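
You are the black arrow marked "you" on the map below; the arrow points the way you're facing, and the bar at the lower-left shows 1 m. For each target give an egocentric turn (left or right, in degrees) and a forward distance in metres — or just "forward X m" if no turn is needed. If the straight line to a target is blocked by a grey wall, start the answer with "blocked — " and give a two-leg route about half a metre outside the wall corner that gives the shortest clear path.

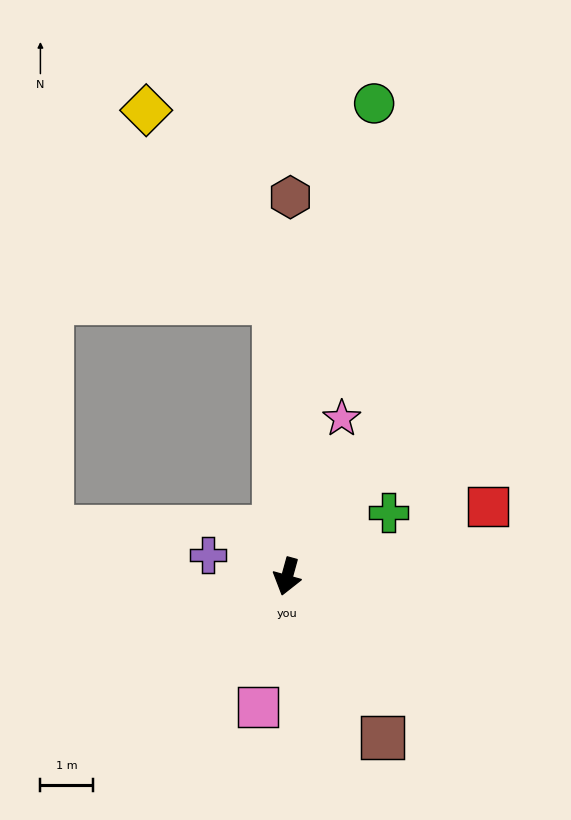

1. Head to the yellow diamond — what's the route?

blocked — turn right 162°, forward 5.2 m, then turn left 31°, forward 4.4 m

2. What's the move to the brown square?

turn left 46°, forward 3.6 m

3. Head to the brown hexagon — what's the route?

turn right 165°, forward 7.2 m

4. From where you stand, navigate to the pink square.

turn left 3°, forward 2.5 m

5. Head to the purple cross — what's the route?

turn right 90°, forward 1.6 m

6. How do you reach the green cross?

turn left 138°, forward 2.3 m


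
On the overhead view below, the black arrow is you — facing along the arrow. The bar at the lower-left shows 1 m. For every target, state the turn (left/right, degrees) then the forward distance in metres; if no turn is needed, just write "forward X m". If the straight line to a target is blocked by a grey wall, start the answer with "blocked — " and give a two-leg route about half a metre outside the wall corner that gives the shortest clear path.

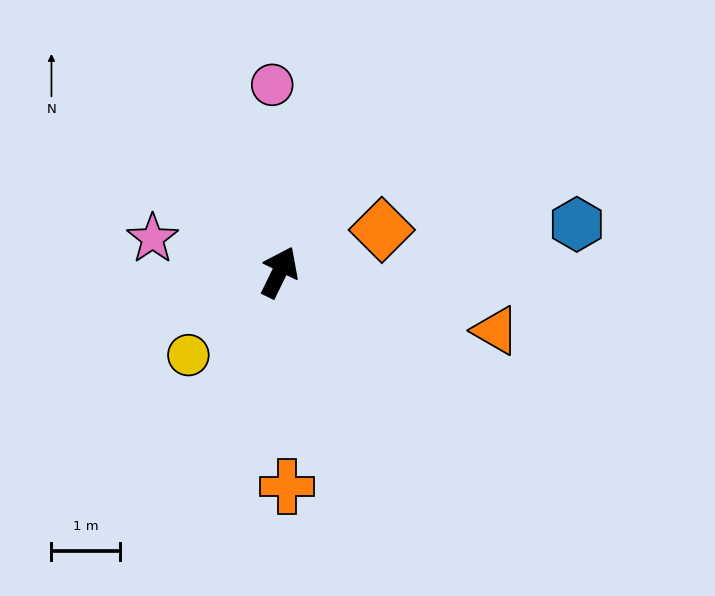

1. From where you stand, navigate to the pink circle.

turn left 28°, forward 2.7 m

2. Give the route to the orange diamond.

turn right 42°, forward 1.6 m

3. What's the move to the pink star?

turn left 101°, forward 1.9 m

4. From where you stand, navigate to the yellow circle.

turn left 158°, forward 1.8 m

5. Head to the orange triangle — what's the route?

turn right 79°, forward 3.3 m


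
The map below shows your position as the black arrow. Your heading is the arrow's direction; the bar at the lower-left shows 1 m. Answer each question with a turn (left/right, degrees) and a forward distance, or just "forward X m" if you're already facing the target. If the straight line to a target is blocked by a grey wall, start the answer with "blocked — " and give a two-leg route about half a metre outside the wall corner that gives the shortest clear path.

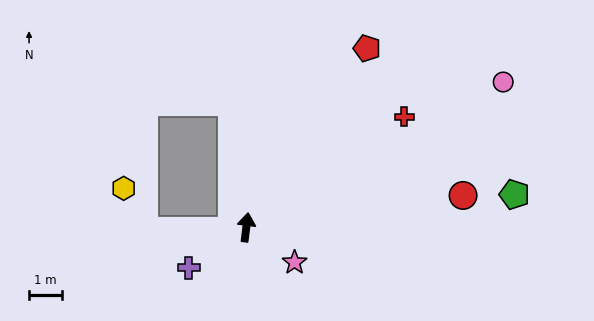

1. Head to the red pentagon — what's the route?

turn right 27°, forward 6.5 m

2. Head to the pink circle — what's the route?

turn right 53°, forward 9.0 m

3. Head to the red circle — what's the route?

turn right 74°, forward 6.6 m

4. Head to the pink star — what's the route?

turn right 119°, forward 1.8 m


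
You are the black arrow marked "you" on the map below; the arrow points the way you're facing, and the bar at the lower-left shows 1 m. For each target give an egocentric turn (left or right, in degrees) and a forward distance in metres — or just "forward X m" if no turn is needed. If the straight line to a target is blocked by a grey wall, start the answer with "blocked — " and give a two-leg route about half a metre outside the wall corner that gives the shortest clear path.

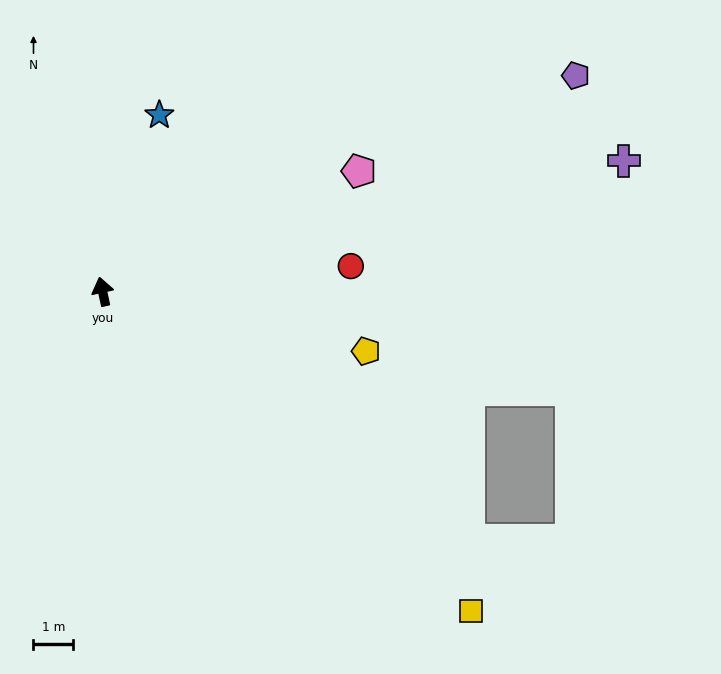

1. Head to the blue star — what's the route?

turn right 30°, forward 4.7 m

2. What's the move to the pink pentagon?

turn right 77°, forward 7.1 m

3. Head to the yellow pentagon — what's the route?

turn right 115°, forward 6.8 m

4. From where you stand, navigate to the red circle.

turn right 97°, forward 6.3 m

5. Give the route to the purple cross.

turn right 88°, forward 13.6 m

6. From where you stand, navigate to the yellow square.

turn right 143°, forward 12.3 m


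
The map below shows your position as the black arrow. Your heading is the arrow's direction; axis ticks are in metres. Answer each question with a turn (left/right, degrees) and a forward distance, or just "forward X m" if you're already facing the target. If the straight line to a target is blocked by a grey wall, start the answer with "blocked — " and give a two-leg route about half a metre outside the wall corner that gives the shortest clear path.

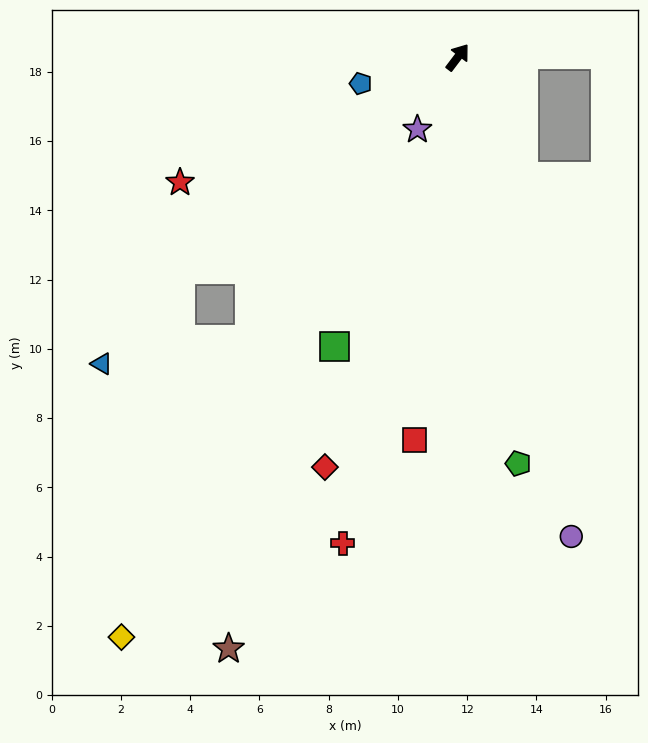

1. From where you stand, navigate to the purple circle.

turn right 130°, forward 14.2 m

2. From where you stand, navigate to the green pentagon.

turn right 134°, forward 11.9 m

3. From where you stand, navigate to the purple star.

turn right 172°, forward 2.4 m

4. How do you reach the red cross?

turn right 156°, forward 14.4 m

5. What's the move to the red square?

turn right 149°, forward 11.1 m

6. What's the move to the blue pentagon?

turn left 142°, forward 2.9 m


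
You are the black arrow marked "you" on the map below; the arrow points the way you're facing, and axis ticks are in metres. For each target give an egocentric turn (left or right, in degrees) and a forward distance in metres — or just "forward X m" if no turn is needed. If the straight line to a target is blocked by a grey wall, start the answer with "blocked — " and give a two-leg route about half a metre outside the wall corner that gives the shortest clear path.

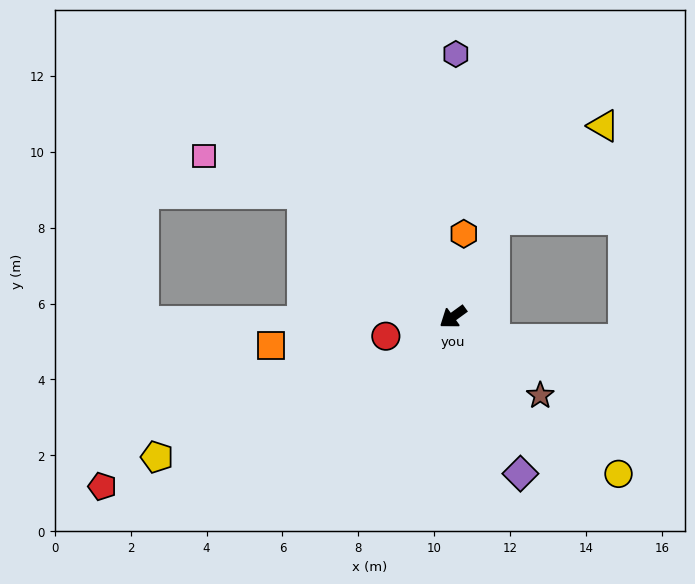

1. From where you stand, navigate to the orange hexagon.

turn right 133°, forward 2.2 m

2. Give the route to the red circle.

turn right 20°, forward 1.8 m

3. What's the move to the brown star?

turn left 102°, forward 3.1 m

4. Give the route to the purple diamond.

turn left 77°, forward 4.5 m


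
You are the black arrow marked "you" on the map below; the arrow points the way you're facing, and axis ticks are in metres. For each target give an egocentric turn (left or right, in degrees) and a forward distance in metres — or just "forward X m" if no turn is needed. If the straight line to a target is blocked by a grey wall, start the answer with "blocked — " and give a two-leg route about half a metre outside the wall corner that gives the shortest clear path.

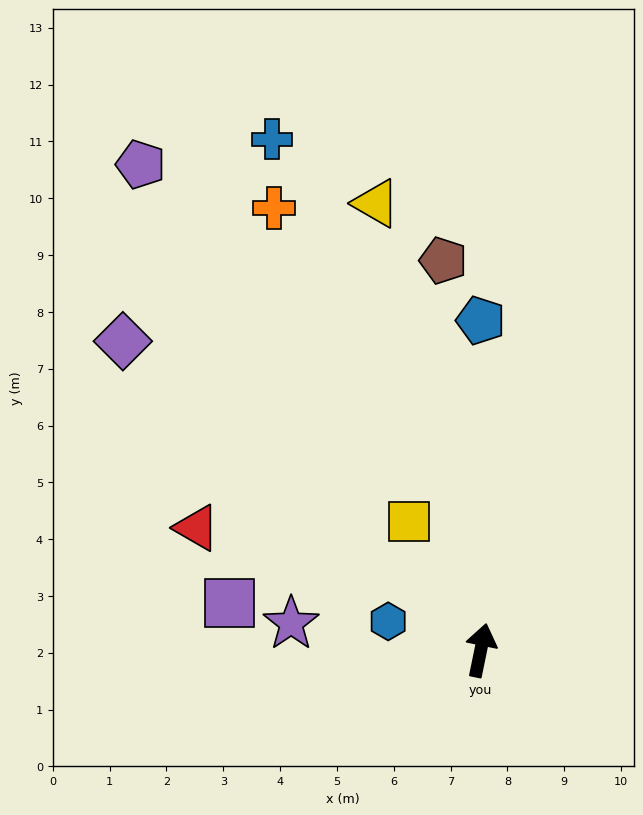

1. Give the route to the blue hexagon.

turn left 84°, forward 1.7 m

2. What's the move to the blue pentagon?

turn left 12°, forward 5.8 m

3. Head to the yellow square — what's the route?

turn left 41°, forward 2.6 m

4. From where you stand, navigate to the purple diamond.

turn left 61°, forward 8.3 m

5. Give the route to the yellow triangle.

turn left 25°, forward 8.1 m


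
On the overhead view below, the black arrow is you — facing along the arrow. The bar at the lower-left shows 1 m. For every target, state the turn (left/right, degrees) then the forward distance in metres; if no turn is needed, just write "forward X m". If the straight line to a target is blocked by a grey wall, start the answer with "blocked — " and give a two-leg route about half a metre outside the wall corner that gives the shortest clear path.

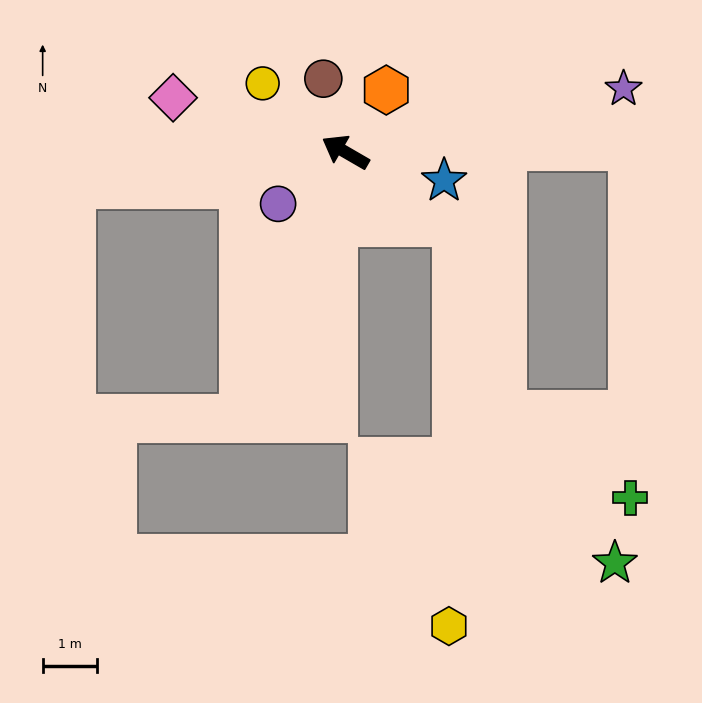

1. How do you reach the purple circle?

turn left 68°, forward 1.6 m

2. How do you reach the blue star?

turn right 166°, forward 1.9 m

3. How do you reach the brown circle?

turn right 43°, forward 1.4 m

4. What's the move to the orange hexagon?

turn right 93°, forward 1.4 m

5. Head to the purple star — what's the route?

turn right 137°, forward 5.2 m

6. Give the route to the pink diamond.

turn left 13°, forward 3.3 m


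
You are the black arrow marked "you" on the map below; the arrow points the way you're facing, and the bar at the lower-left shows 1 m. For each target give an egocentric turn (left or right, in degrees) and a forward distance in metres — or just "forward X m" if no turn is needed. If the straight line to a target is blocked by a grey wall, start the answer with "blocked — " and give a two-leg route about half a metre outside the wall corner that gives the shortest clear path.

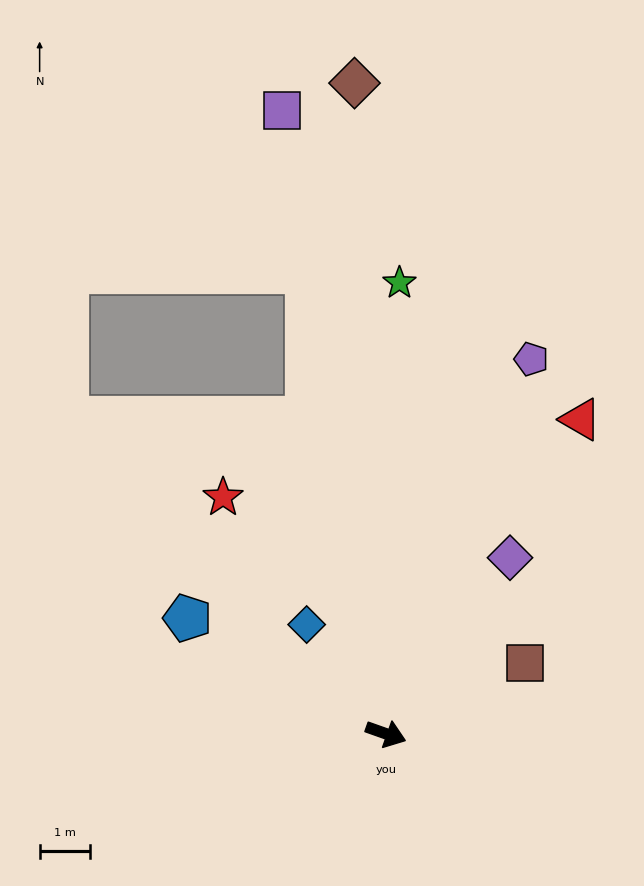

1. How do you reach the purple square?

turn left 119°, forward 12.4 m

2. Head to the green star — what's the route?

turn left 108°, forward 8.9 m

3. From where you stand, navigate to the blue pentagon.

turn left 169°, forward 4.5 m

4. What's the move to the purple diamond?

turn left 74°, forward 4.2 m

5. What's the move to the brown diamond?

turn left 112°, forward 12.8 m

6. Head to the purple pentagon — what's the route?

turn left 88°, forward 7.9 m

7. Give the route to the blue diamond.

turn left 146°, forward 2.7 m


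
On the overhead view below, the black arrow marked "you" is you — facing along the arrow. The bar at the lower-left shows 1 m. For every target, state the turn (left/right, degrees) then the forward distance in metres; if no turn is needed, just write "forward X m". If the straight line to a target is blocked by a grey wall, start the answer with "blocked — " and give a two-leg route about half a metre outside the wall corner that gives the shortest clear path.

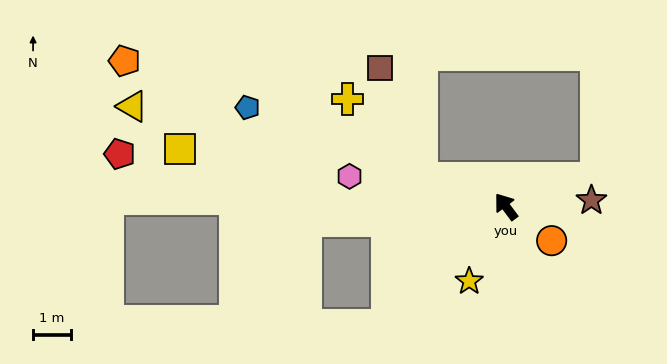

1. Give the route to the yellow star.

turn left 117°, forward 2.2 m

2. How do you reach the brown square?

blocked — turn left 34°, forward 2.4 m, then turn right 50°, forward 3.1 m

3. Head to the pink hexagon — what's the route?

turn left 42°, forward 4.2 m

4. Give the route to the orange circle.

turn right 164°, forward 1.5 m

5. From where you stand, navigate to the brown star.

turn right 123°, forward 2.3 m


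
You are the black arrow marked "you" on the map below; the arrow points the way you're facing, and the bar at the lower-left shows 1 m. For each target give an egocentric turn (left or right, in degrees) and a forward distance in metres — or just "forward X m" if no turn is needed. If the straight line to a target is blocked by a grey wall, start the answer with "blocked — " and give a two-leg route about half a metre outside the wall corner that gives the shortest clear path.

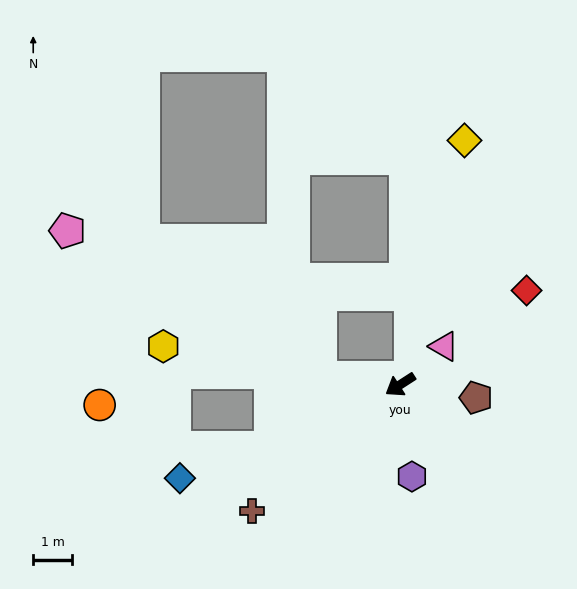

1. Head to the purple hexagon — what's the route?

turn left 64°, forward 2.4 m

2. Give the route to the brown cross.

turn left 8°, forward 5.0 m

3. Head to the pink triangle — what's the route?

turn right 172°, forward 1.5 m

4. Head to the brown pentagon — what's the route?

turn left 137°, forward 2.0 m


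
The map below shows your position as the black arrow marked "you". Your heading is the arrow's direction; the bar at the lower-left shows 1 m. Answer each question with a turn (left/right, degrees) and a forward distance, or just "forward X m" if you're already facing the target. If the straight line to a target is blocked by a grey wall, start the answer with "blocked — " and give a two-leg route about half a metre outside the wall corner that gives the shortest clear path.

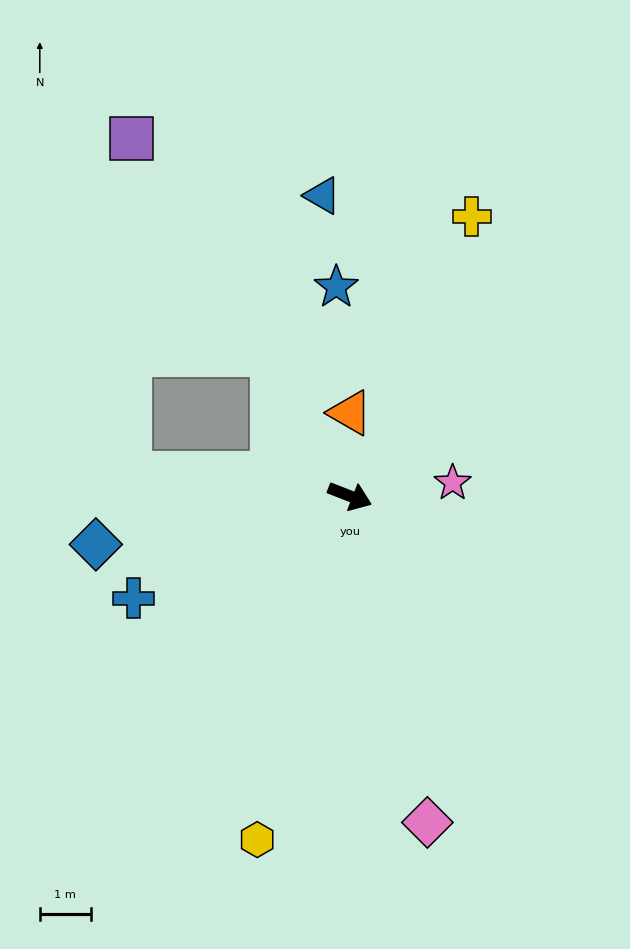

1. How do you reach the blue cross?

turn right 133°, forward 4.7 m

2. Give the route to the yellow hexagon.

turn right 84°, forward 6.9 m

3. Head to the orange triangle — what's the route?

turn left 111°, forward 1.6 m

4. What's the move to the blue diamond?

turn right 148°, forward 5.0 m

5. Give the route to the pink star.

turn left 29°, forward 2.0 m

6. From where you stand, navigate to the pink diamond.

turn right 55°, forward 6.5 m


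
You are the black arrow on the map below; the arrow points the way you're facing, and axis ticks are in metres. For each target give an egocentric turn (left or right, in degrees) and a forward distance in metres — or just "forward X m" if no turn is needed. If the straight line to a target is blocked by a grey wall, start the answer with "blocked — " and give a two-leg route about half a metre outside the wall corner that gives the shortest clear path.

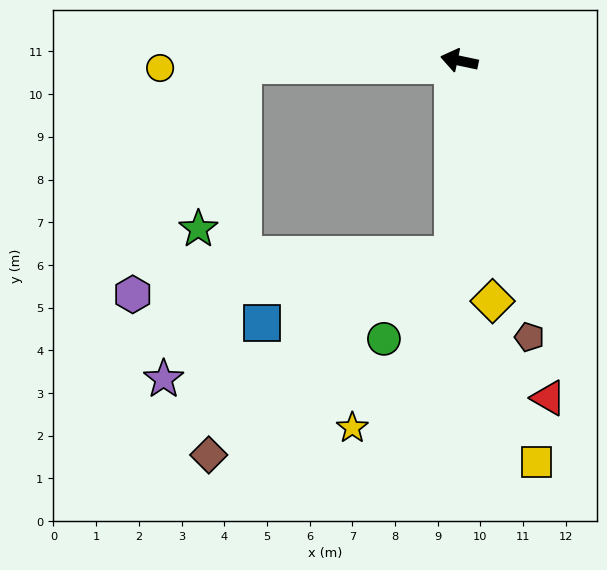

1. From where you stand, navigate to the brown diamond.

blocked — turn left 13°, forward 5.0 m, then turn left 84°, forward 9.2 m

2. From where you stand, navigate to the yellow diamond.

turn left 110°, forward 5.7 m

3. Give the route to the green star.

blocked — turn left 13°, forward 5.0 m, then turn left 73°, forward 4.0 m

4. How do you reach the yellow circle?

turn left 13°, forward 7.0 m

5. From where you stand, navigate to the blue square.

blocked — turn left 100°, forward 4.5 m, then turn right 68°, forward 4.8 m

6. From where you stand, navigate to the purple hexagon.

blocked — turn left 13°, forward 5.0 m, then turn left 63°, forward 6.0 m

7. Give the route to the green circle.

blocked — turn left 100°, forward 4.5 m, then turn right 37°, forward 2.6 m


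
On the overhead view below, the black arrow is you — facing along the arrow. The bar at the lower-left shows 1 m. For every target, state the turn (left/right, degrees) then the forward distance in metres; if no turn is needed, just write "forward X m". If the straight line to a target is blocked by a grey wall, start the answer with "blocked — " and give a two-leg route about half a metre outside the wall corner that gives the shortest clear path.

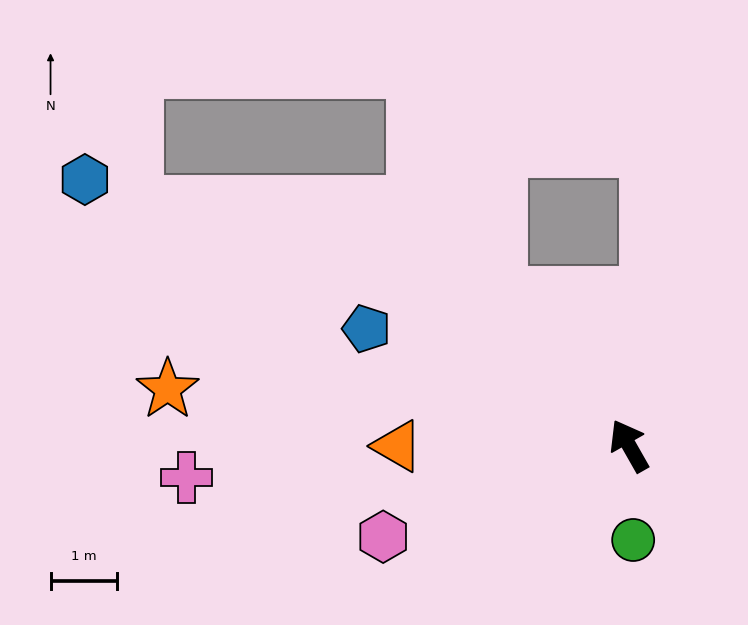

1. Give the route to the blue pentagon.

turn left 36°, forward 4.3 m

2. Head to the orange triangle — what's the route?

turn left 60°, forward 3.5 m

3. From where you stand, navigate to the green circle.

turn left 153°, forward 1.4 m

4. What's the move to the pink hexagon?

turn left 81°, forward 3.9 m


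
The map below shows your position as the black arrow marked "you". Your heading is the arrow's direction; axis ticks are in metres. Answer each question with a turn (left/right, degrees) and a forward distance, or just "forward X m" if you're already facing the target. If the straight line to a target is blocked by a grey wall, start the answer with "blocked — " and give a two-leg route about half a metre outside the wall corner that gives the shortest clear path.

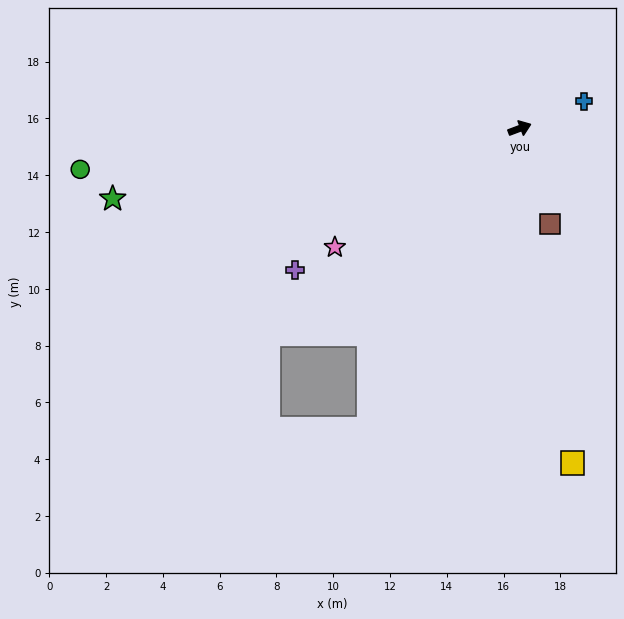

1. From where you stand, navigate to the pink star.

turn right 168°, forward 7.7 m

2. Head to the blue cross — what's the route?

turn left 2°, forward 2.5 m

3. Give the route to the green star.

turn left 169°, forward 14.5 m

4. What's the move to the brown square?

turn right 93°, forward 3.5 m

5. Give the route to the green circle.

turn left 165°, forward 15.5 m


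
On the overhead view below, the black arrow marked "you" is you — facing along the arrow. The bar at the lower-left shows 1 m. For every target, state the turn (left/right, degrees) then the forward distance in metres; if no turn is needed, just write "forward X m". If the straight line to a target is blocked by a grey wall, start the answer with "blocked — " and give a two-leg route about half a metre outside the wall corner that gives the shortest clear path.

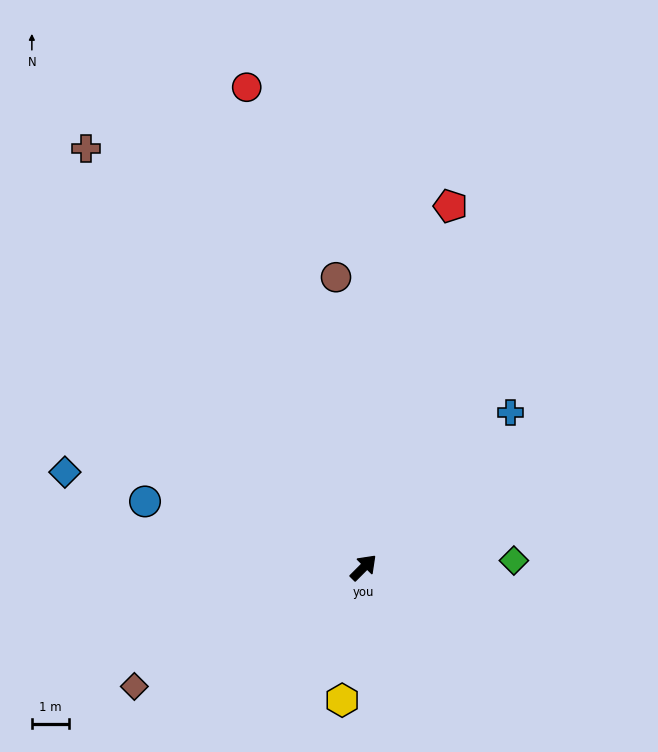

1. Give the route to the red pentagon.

turn left 31°, forward 9.9 m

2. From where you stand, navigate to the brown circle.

turn left 50°, forward 7.8 m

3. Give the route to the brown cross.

turn left 78°, forward 13.4 m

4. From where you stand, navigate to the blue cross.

forward 5.7 m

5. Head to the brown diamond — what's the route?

turn left 162°, forward 6.9 m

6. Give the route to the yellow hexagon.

turn right 144°, forward 3.6 m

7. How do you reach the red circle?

turn left 59°, forward 13.1 m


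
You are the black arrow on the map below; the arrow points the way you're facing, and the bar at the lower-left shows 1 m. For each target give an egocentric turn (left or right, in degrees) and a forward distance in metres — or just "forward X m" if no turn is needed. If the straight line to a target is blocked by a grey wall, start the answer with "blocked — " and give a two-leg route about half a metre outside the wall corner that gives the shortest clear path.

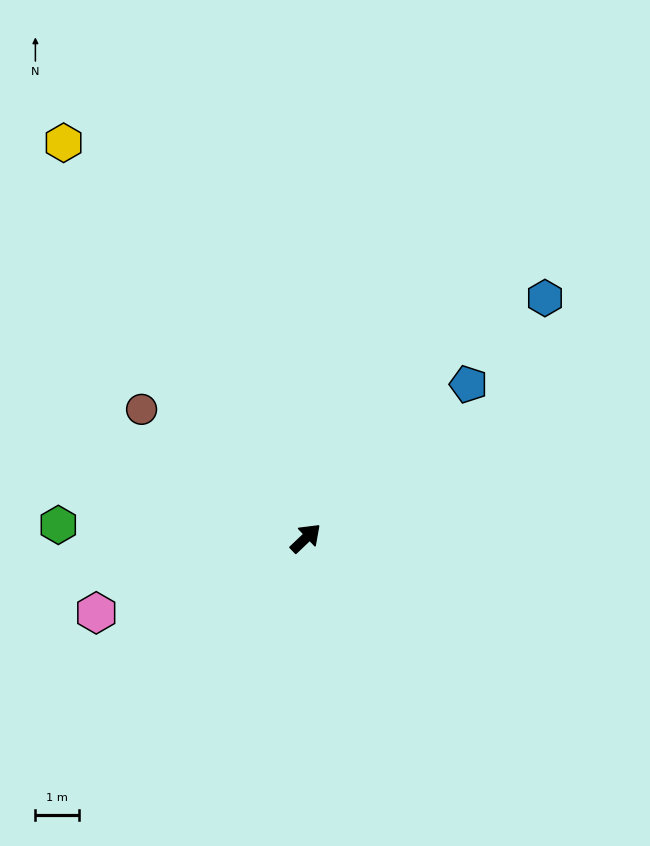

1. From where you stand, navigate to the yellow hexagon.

turn left 78°, forward 10.6 m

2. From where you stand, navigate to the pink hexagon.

turn left 156°, forward 5.1 m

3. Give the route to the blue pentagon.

forward 5.1 m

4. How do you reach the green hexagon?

turn left 133°, forward 5.7 m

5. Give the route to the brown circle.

turn left 98°, forward 4.8 m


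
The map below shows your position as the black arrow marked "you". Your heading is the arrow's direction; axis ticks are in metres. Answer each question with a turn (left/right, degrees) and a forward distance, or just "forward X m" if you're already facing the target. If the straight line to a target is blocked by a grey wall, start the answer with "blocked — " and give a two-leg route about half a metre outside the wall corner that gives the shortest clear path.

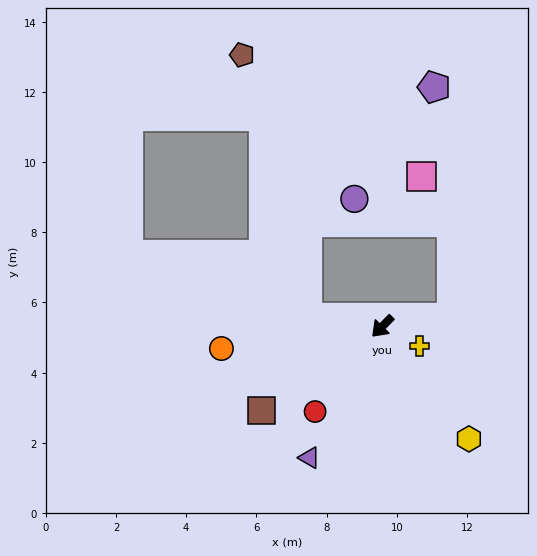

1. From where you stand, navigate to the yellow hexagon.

turn left 82°, forward 4.0 m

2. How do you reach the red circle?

turn left 6°, forward 3.1 m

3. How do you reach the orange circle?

turn right 38°, forward 4.6 m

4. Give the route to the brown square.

turn right 10°, forward 4.2 m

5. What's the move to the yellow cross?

turn left 107°, forward 1.2 m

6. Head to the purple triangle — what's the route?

turn left 16°, forward 4.3 m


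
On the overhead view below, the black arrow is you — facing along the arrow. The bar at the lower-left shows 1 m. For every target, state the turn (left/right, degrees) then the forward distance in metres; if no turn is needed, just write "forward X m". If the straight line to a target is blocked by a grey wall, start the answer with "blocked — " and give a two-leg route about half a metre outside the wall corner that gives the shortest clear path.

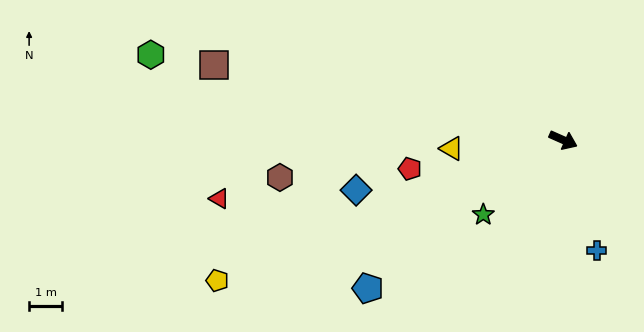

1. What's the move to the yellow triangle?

turn right 152°, forward 3.4 m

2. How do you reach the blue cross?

turn right 49°, forward 3.5 m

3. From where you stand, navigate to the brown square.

turn right 168°, forward 10.7 m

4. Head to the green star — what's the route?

turn right 113°, forward 3.3 m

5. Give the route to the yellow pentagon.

turn right 134°, forward 11.2 m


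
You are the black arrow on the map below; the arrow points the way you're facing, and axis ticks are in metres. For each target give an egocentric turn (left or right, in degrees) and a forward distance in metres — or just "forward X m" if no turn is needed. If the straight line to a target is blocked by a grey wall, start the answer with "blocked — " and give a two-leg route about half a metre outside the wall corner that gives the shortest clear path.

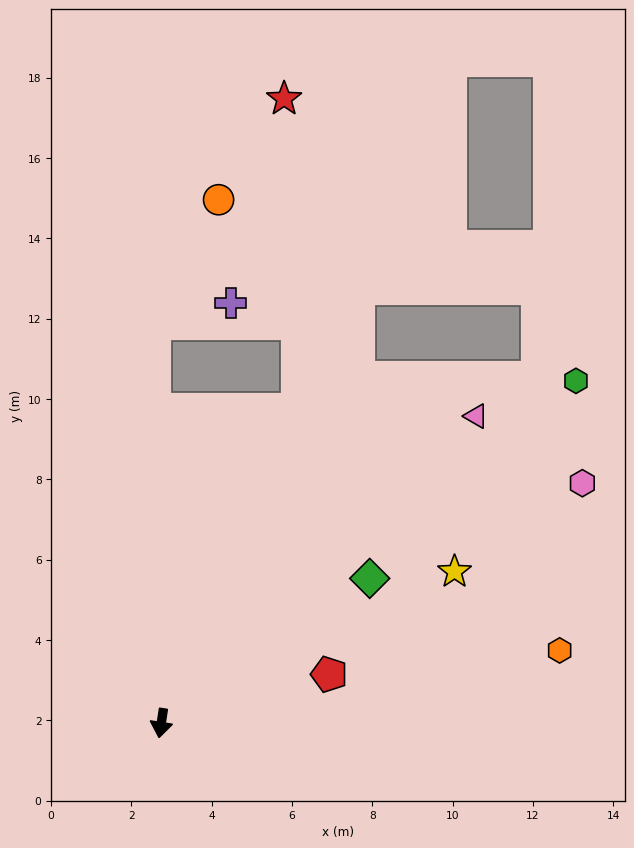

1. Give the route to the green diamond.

turn left 134°, forward 6.3 m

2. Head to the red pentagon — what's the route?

turn left 115°, forward 4.4 m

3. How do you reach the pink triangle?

turn left 143°, forward 10.9 m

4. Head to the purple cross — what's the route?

blocked — turn right 170°, forward 10.0 m, then turn right 77°, forward 2.0 m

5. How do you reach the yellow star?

turn left 126°, forward 8.2 m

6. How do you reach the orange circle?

blocked — turn right 170°, forward 10.0 m, then turn right 29°, forward 3.5 m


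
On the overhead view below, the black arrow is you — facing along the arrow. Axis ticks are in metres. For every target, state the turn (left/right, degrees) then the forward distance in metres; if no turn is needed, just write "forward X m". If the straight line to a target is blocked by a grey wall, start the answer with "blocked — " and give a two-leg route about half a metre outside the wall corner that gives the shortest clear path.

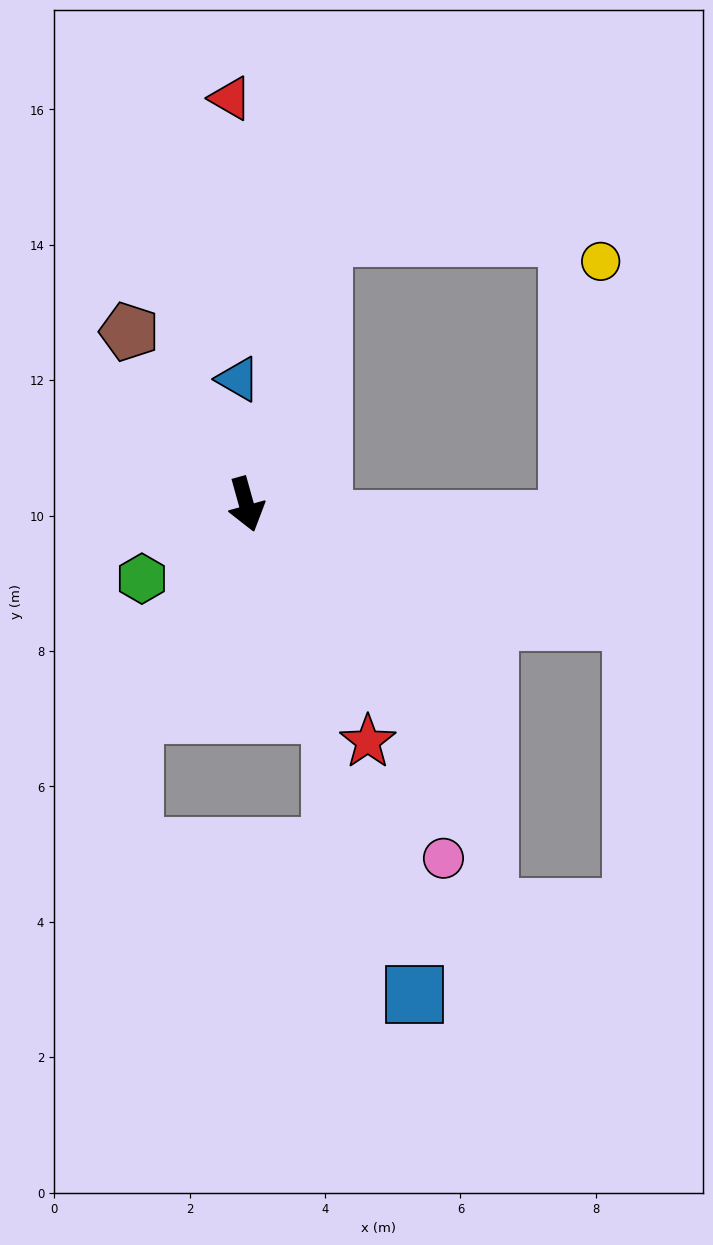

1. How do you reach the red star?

turn left 12°, forward 3.9 m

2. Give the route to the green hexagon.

turn right 70°, forward 1.9 m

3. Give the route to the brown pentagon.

turn right 161°, forward 3.1 m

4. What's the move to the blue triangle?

turn left 168°, forward 1.9 m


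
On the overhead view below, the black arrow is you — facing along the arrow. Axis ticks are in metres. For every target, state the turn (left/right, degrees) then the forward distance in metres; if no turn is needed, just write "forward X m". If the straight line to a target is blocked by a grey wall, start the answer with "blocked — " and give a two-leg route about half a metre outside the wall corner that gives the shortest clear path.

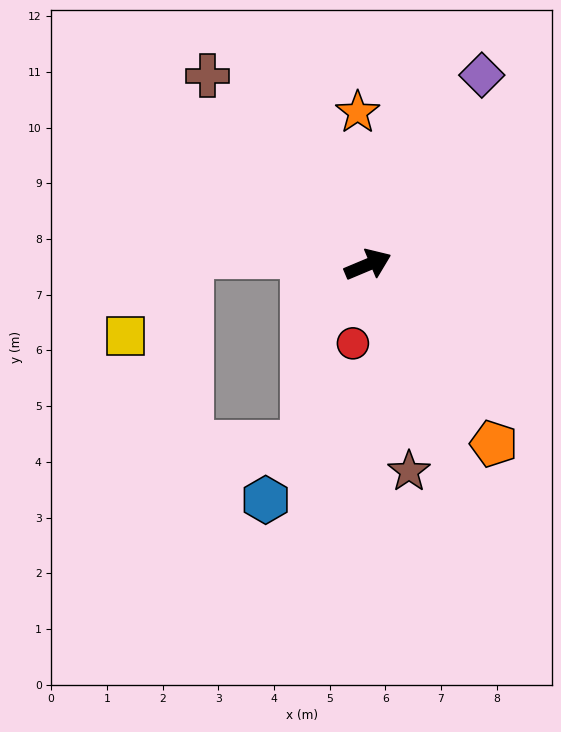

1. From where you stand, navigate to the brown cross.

turn left 108°, forward 4.4 m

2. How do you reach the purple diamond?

turn left 36°, forward 4.0 m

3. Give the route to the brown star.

turn right 102°, forward 3.8 m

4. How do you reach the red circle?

turn right 124°, forward 1.4 m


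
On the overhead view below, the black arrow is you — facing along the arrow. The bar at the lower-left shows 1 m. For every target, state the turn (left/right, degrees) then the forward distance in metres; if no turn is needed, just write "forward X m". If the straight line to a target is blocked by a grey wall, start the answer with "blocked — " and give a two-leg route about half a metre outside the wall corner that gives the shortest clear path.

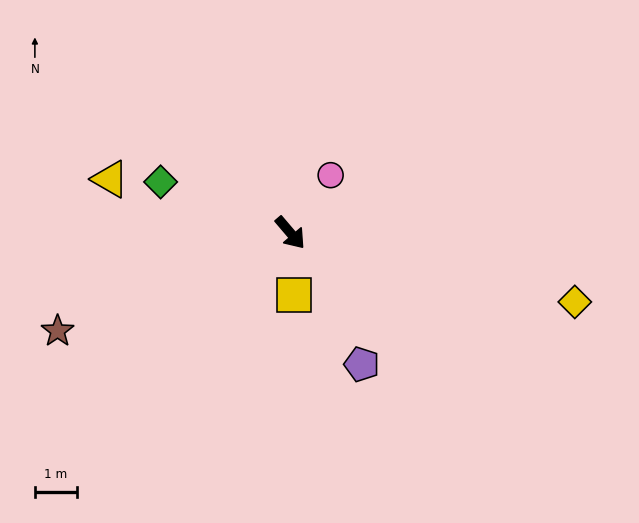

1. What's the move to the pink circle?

turn left 105°, forward 1.7 m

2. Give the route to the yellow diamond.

turn left 36°, forward 6.9 m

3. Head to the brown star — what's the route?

turn right 108°, forward 6.0 m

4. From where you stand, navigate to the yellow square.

turn right 37°, forward 1.5 m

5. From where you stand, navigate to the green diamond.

turn right 152°, forward 3.3 m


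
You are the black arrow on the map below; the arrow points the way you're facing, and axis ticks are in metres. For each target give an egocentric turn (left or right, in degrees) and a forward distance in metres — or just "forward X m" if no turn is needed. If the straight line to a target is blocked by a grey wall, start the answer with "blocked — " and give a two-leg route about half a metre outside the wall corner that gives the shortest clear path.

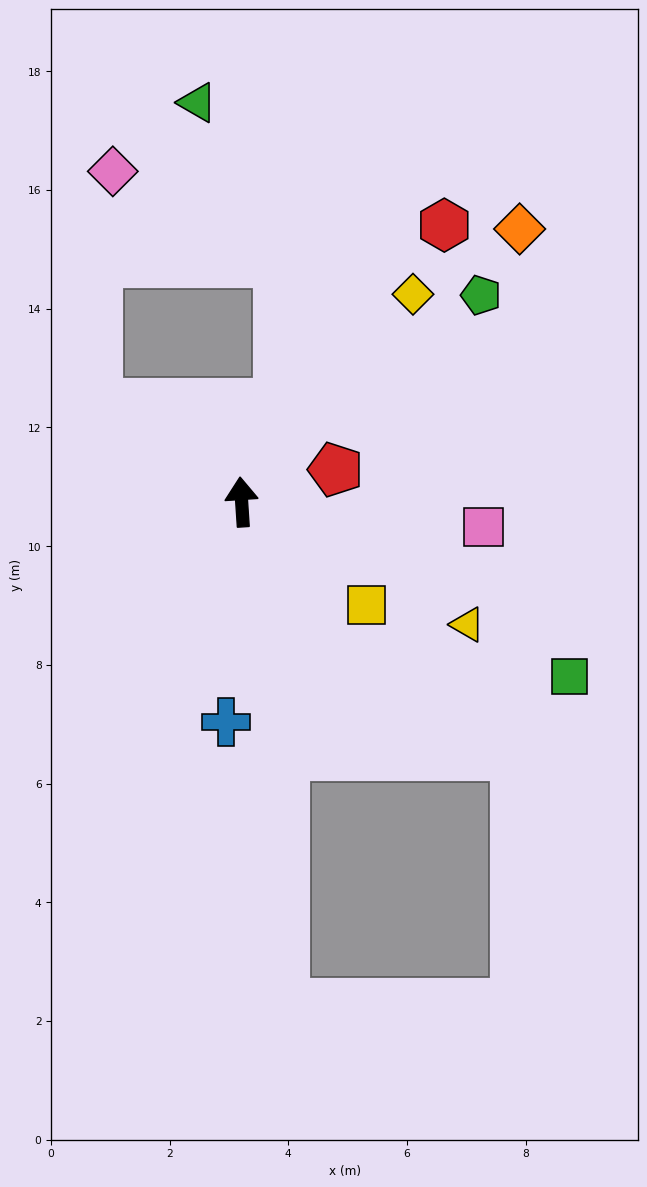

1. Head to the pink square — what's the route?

turn right 100°, forward 4.1 m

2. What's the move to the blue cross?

turn left 172°, forward 3.7 m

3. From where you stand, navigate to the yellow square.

turn right 133°, forward 2.7 m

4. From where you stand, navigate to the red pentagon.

turn right 75°, forward 1.7 m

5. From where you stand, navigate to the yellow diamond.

turn right 43°, forward 4.5 m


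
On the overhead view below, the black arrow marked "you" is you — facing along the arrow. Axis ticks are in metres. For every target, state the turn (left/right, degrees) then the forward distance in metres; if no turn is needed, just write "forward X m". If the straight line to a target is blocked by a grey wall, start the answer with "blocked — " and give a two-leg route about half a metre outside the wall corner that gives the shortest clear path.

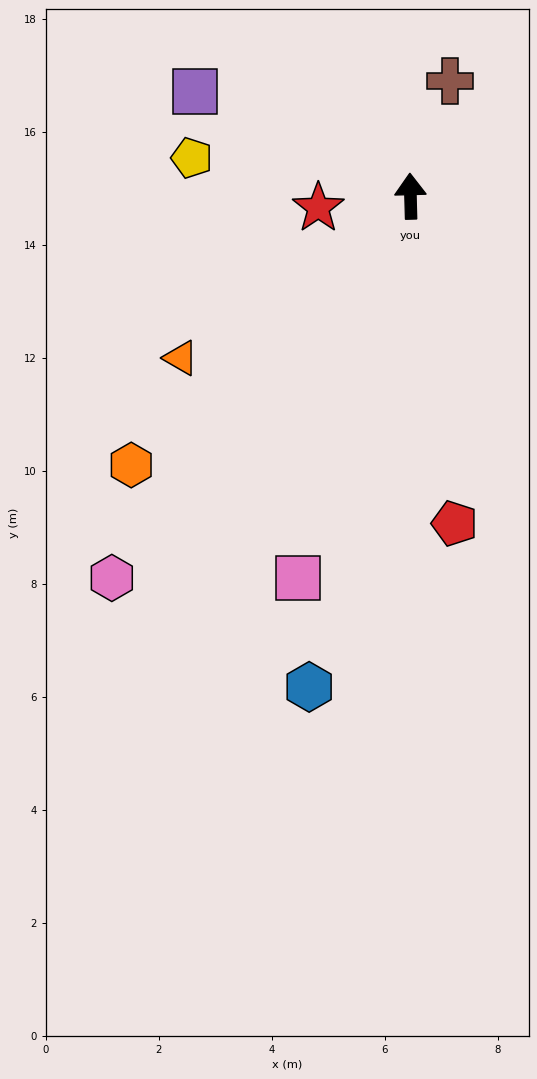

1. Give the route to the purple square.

turn left 63°, forward 4.2 m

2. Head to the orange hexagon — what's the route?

turn left 132°, forward 6.9 m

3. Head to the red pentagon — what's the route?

turn right 174°, forward 5.8 m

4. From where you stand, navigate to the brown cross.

turn right 21°, forward 2.2 m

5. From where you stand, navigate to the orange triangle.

turn left 124°, forward 5.0 m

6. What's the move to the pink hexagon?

turn left 140°, forward 8.6 m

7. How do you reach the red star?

turn left 96°, forward 1.6 m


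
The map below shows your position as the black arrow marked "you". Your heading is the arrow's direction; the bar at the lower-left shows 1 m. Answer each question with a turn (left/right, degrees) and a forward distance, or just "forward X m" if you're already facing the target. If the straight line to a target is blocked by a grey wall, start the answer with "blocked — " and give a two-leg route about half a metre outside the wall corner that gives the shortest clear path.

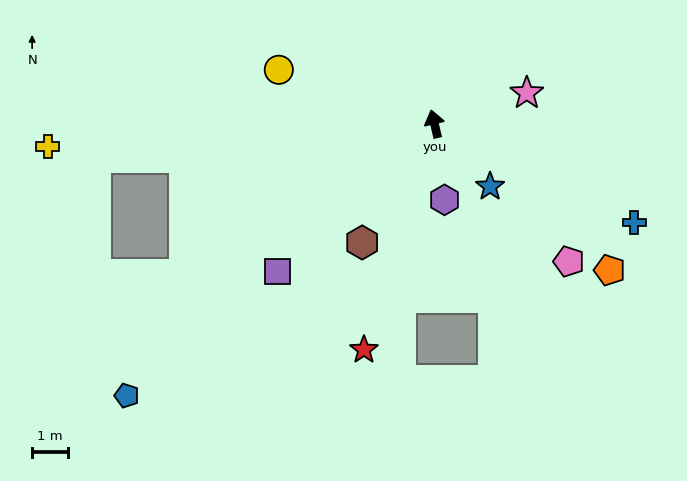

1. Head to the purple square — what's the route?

turn left 120°, forward 6.0 m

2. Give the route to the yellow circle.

turn left 58°, forward 4.6 m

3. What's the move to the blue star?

turn right 152°, forward 2.3 m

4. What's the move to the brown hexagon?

turn left 135°, forward 3.9 m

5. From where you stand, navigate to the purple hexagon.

turn left 174°, forward 2.1 m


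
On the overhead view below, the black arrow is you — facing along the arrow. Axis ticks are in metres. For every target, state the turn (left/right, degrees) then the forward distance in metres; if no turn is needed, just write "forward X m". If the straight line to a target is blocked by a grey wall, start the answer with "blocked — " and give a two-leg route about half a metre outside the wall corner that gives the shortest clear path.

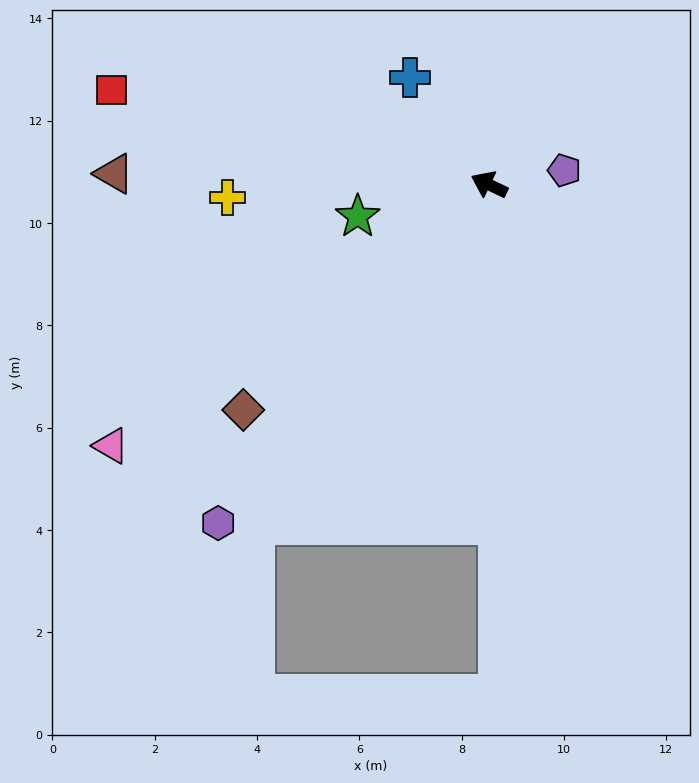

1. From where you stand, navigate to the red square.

turn left 11°, forward 7.6 m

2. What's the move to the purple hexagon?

turn left 77°, forward 8.5 m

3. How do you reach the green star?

turn left 39°, forward 2.6 m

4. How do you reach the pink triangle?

turn left 60°, forward 9.0 m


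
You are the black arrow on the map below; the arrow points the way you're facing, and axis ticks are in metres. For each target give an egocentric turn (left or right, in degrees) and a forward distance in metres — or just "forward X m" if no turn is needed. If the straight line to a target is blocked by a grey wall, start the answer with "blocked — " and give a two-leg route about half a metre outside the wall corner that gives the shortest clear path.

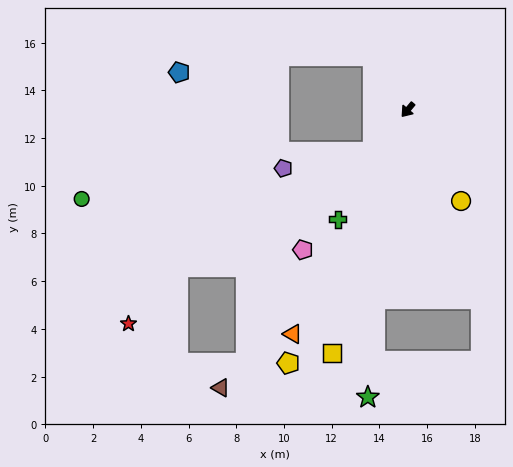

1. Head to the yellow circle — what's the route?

turn left 70°, forward 4.4 m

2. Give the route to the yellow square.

turn left 23°, forward 10.7 m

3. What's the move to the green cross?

turn left 7°, forward 5.4 m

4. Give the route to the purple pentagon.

blocked — forward 2.3 m, then turn right 40°, forward 3.8 m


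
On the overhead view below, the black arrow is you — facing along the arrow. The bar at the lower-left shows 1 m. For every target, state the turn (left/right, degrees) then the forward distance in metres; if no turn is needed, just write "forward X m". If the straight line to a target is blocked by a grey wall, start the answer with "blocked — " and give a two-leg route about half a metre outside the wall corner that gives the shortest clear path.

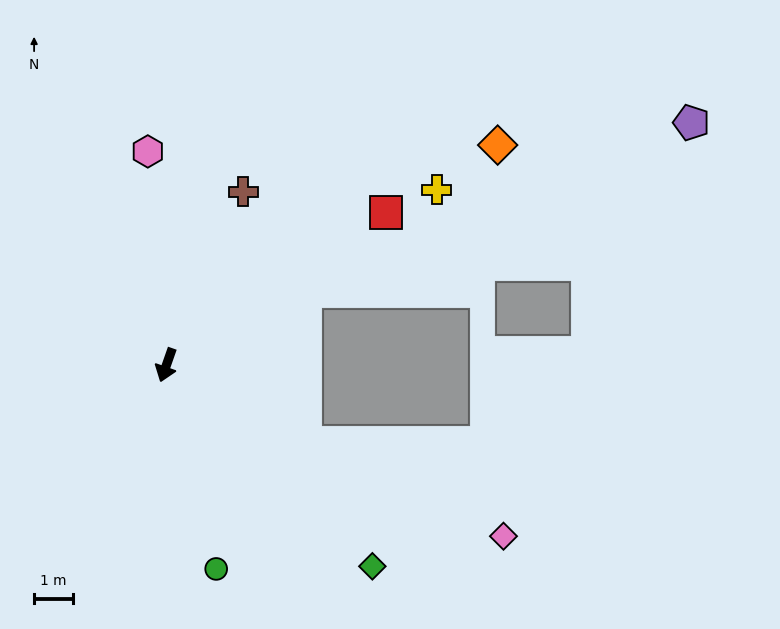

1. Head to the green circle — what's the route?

turn left 33°, forward 5.4 m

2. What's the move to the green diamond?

turn left 65°, forward 7.5 m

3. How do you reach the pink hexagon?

turn right 156°, forward 5.6 m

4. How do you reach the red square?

turn left 144°, forward 6.9 m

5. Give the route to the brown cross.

turn left 175°, forward 4.9 m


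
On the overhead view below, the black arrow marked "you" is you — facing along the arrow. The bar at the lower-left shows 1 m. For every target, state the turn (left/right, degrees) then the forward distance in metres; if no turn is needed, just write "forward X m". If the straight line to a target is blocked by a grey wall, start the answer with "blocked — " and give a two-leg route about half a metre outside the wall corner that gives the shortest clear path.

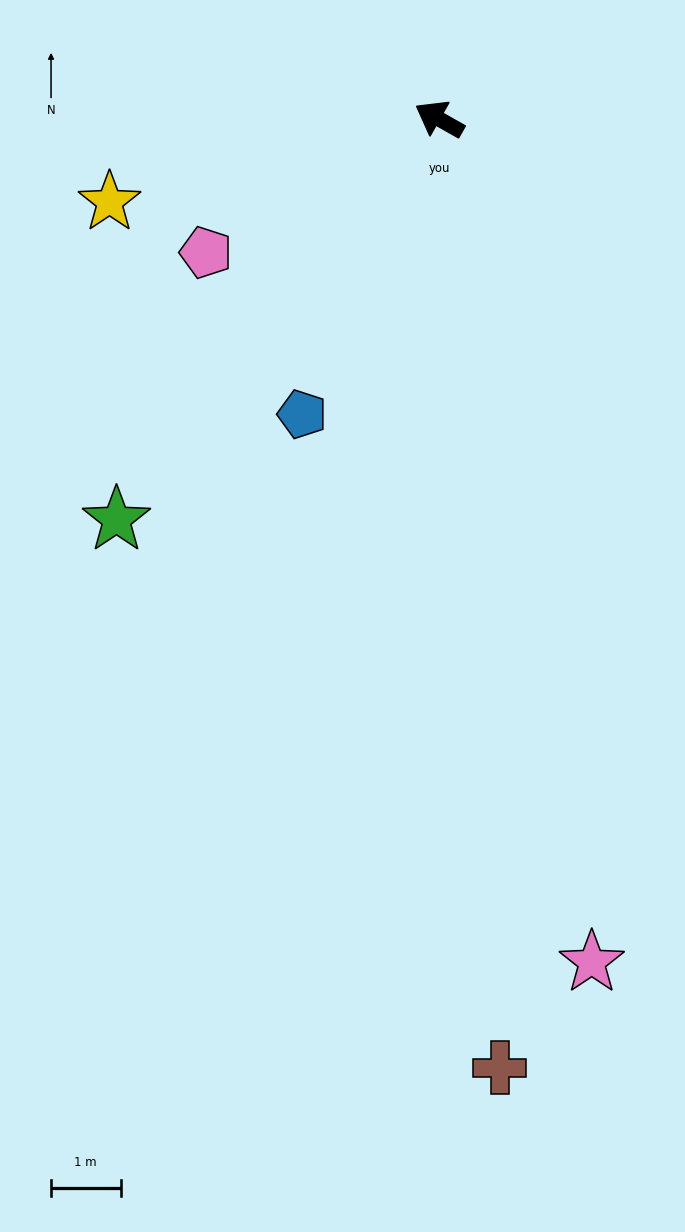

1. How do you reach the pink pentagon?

turn left 59°, forward 3.9 m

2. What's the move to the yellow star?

turn left 44°, forward 4.9 m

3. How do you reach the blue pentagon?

turn left 95°, forward 4.7 m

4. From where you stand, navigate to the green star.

turn left 81°, forward 7.4 m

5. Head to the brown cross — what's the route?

turn left 123°, forward 13.7 m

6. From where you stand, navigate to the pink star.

turn left 130°, forward 12.3 m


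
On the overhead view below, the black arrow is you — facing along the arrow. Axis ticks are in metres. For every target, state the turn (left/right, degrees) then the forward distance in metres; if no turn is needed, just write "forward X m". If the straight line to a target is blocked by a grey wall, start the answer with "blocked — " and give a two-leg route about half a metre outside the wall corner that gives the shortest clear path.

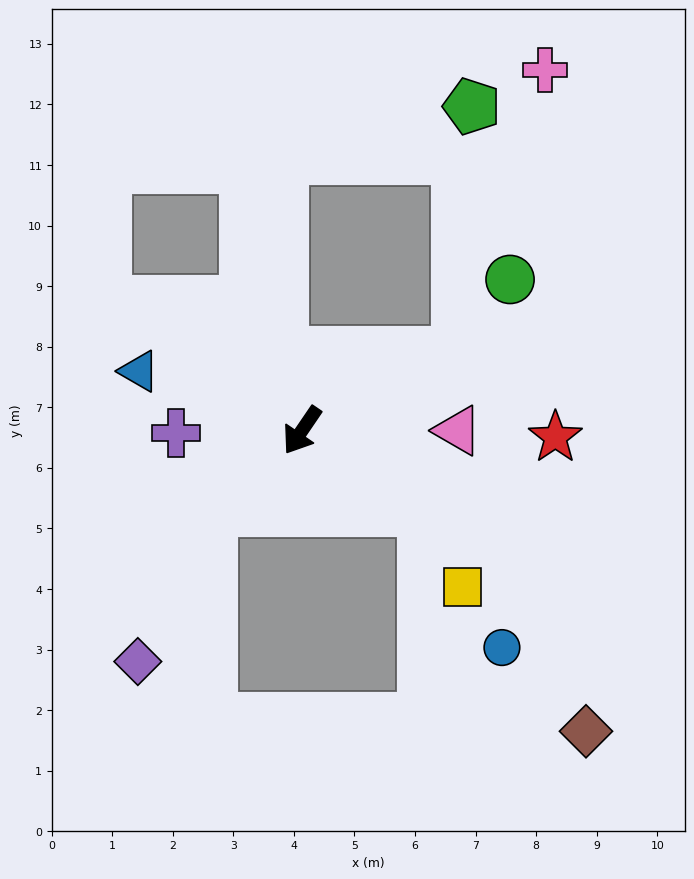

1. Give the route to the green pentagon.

blocked — turn left 151°, forward 2.9 m, then turn left 60°, forward 4.1 m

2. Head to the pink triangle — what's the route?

turn left 124°, forward 2.6 m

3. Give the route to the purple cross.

turn right 54°, forward 2.1 m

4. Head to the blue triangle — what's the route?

turn right 76°, forward 2.9 m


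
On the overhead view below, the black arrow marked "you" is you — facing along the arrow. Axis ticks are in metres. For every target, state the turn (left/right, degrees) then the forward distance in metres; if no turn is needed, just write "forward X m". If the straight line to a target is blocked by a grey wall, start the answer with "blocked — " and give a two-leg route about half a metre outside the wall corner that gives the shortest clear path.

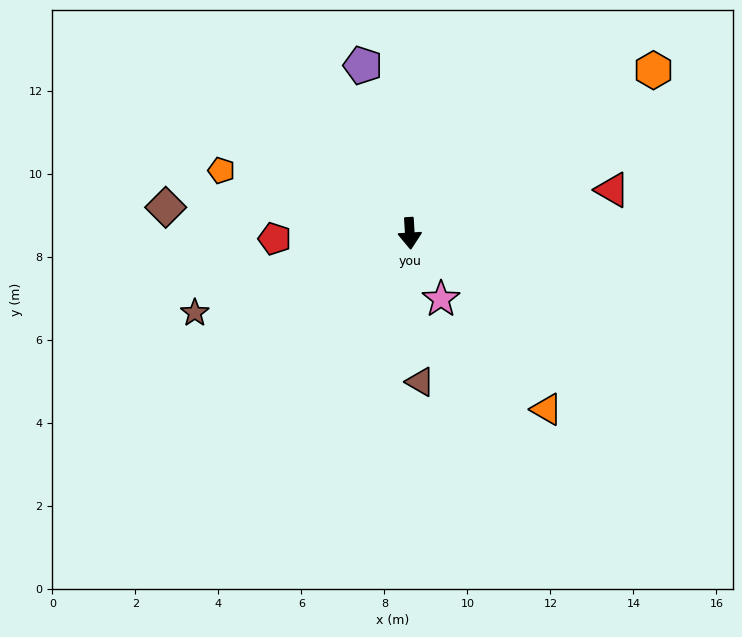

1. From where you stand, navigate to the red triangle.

turn left 99°, forward 5.0 m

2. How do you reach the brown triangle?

forward 3.6 m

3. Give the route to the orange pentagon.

turn right 112°, forward 4.8 m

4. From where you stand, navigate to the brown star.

turn right 73°, forward 5.5 m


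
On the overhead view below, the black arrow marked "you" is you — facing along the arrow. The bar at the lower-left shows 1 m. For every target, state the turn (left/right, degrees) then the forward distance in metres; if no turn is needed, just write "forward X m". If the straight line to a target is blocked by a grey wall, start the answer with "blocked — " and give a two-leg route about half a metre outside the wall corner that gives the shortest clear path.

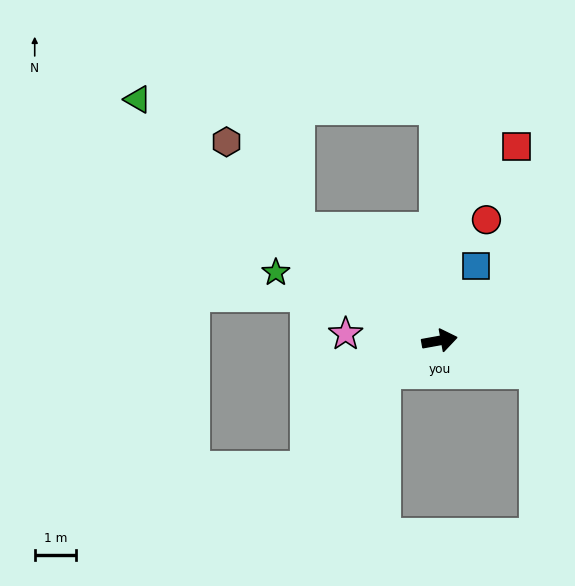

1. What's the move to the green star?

turn left 147°, forward 4.3 m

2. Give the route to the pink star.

turn left 166°, forward 2.3 m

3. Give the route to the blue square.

turn left 54°, forward 2.0 m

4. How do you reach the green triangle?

turn left 131°, forward 9.3 m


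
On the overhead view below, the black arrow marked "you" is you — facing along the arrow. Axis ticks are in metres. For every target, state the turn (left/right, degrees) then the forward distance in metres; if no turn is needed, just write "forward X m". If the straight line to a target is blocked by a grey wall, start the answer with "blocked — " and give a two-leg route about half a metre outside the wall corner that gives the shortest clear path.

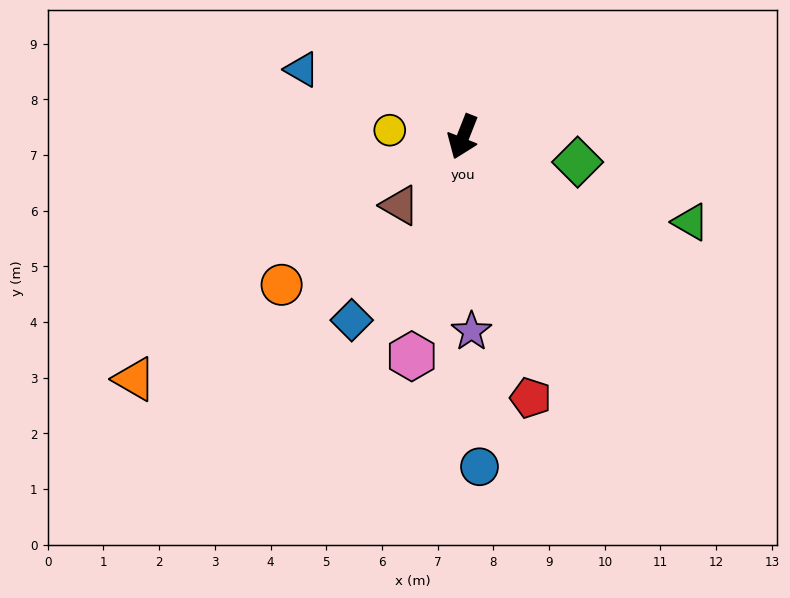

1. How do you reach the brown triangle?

turn right 21°, forward 1.7 m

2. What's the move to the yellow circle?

turn right 74°, forward 1.3 m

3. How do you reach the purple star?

turn left 24°, forward 3.5 m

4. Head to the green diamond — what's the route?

turn left 99°, forward 2.1 m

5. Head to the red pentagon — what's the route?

turn left 36°, forward 4.8 m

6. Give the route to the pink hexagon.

turn left 8°, forward 4.0 m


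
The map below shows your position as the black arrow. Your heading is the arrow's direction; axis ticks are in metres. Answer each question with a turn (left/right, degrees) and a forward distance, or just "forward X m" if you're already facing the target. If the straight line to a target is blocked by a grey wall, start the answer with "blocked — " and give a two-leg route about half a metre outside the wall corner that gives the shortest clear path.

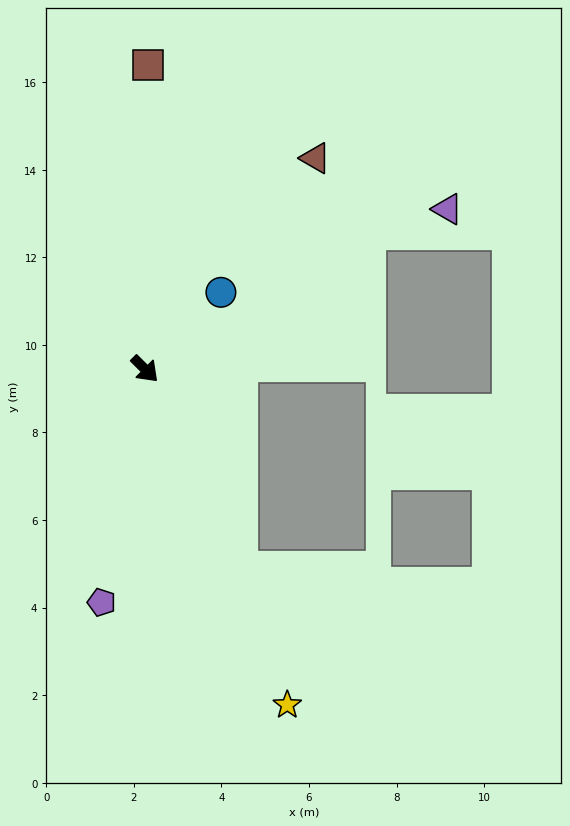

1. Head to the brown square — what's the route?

turn left 134°, forward 6.9 m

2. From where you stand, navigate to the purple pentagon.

turn right 56°, forward 5.4 m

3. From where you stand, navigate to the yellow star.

turn right 22°, forward 8.3 m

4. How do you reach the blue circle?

turn left 90°, forward 2.5 m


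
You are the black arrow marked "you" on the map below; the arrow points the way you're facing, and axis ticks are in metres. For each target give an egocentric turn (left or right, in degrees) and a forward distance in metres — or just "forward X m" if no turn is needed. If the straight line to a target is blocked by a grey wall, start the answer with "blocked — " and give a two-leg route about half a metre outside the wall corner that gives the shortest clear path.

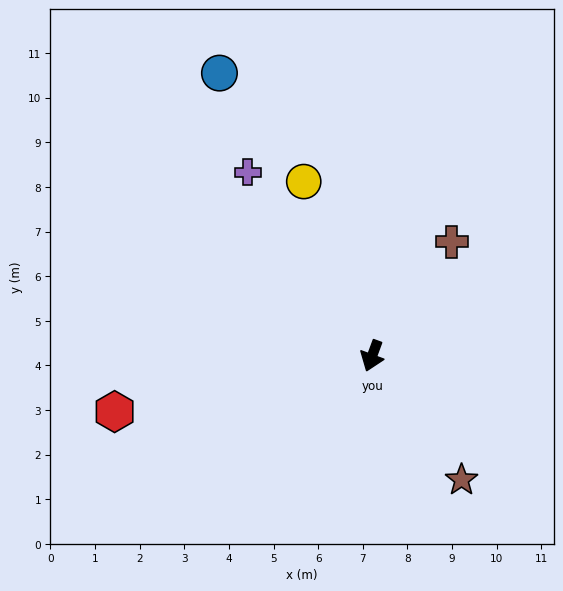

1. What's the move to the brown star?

turn left 56°, forward 3.4 m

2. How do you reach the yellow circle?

turn right 138°, forward 4.2 m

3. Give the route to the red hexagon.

turn right 58°, forward 5.9 m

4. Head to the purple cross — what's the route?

turn right 126°, forward 5.0 m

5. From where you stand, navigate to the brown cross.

turn left 165°, forward 3.1 m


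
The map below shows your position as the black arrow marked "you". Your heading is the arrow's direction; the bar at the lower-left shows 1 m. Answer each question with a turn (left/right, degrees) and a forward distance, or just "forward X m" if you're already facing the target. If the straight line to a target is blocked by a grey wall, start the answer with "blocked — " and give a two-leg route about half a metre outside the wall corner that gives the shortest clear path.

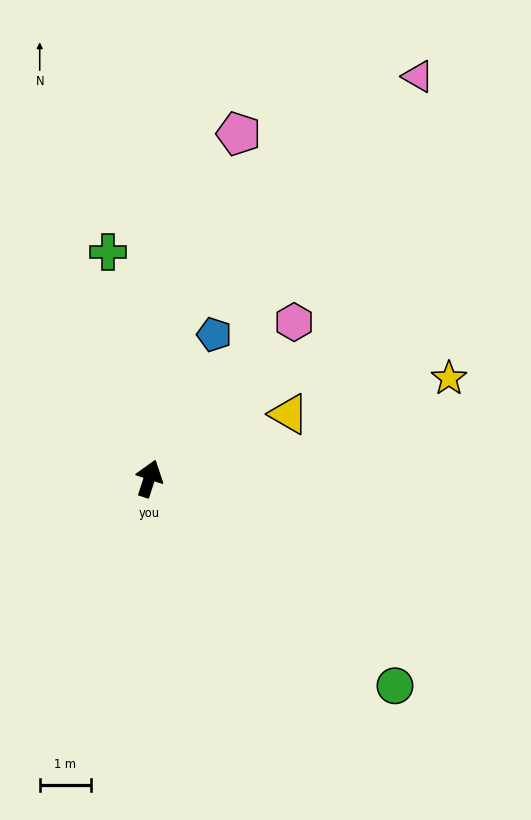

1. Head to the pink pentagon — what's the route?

turn left 3°, forward 7.0 m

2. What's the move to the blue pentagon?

turn right 6°, forward 3.1 m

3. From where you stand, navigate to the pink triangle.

turn right 16°, forward 9.5 m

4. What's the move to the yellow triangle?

turn right 47°, forward 3.0 m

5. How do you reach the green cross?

turn left 28°, forward 4.5 m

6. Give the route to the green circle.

turn right 112°, forward 6.3 m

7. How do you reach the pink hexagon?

turn right 25°, forward 4.2 m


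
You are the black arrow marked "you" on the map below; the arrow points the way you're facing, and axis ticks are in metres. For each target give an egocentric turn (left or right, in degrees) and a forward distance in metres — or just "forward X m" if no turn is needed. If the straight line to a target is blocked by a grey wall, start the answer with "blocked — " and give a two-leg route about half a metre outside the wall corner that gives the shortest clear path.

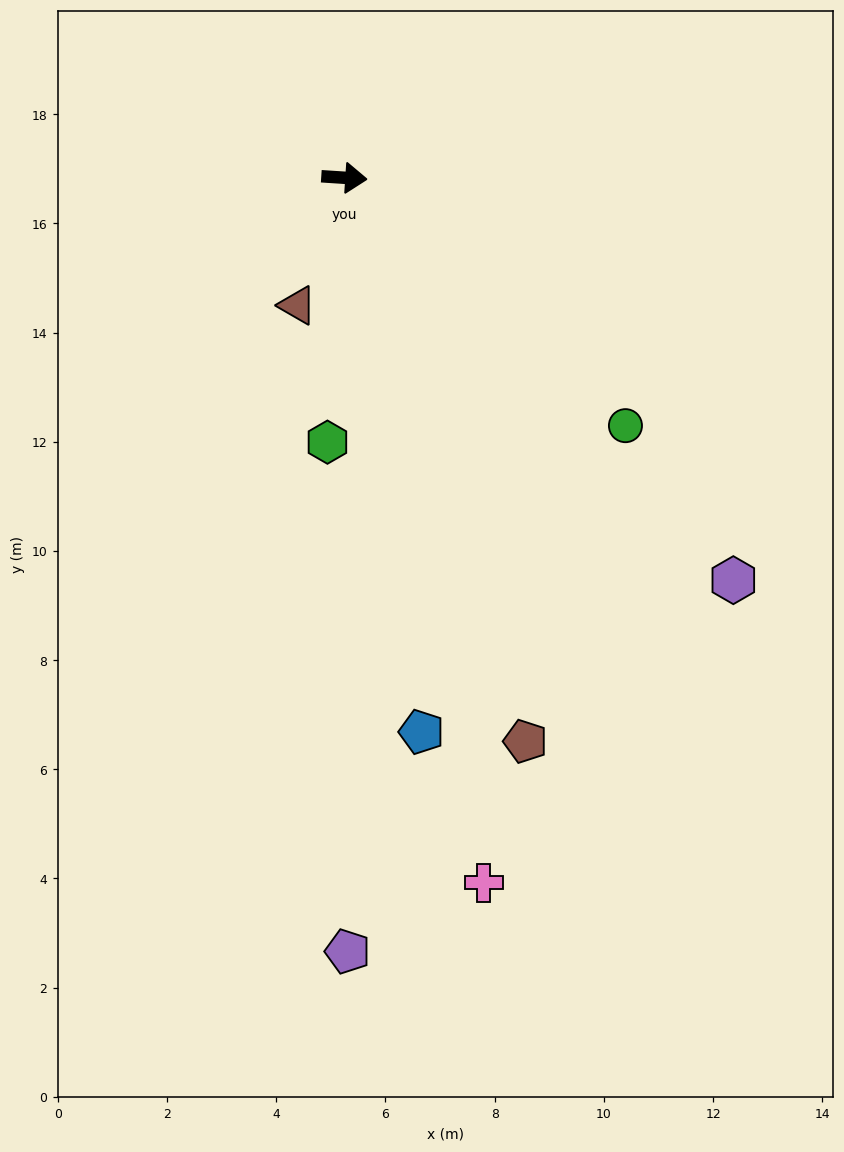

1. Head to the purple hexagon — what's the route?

turn right 42°, forward 10.3 m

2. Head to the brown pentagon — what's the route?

turn right 68°, forward 10.8 m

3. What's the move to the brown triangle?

turn right 106°, forward 2.5 m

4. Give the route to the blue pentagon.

turn right 78°, forward 10.2 m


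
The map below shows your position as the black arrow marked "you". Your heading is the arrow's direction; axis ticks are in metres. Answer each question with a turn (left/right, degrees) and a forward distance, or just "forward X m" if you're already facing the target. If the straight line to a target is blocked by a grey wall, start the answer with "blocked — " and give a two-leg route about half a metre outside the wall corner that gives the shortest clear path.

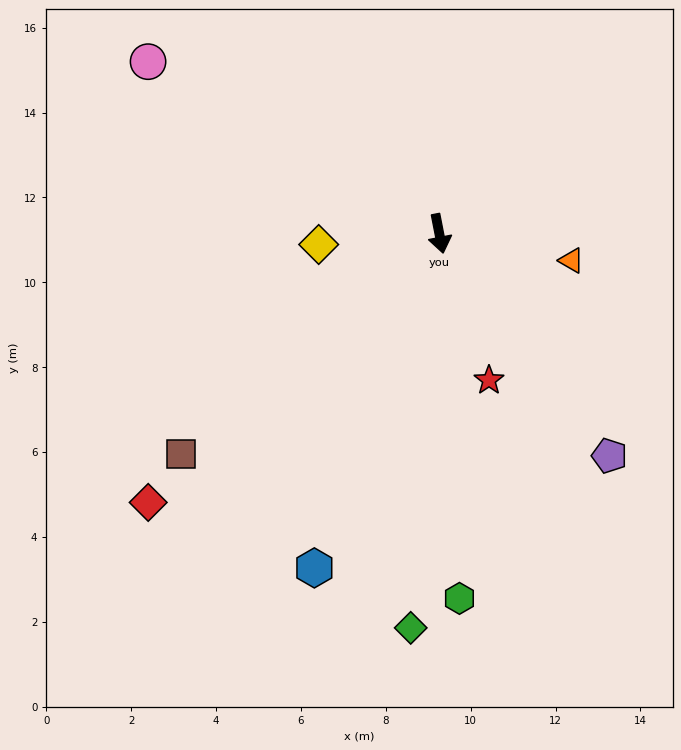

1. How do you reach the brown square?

turn right 61°, forward 8.0 m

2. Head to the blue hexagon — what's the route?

turn right 32°, forward 8.4 m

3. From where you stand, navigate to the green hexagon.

turn right 8°, forward 8.6 m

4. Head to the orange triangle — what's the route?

turn left 67°, forward 3.2 m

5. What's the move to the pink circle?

turn right 132°, forward 8.0 m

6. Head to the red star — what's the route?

turn left 8°, forward 3.6 m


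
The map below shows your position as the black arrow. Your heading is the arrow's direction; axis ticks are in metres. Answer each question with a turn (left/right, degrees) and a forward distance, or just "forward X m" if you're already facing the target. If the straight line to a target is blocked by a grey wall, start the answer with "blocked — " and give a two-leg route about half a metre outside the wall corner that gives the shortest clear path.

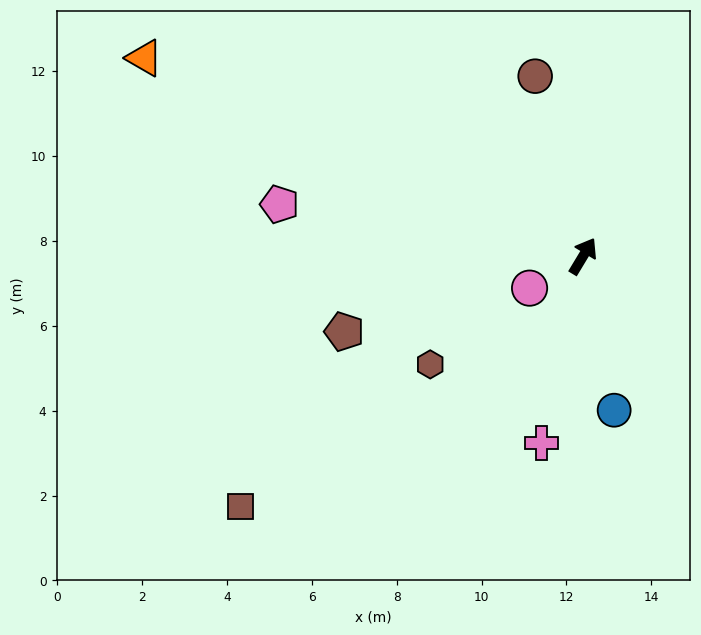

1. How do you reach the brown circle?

turn left 46°, forward 4.4 m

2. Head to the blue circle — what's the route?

turn right 138°, forward 3.7 m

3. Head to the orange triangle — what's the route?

turn left 97°, forward 11.3 m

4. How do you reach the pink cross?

turn right 161°, forward 4.5 m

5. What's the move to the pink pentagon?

turn left 111°, forward 7.3 m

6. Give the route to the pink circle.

turn left 152°, forward 1.5 m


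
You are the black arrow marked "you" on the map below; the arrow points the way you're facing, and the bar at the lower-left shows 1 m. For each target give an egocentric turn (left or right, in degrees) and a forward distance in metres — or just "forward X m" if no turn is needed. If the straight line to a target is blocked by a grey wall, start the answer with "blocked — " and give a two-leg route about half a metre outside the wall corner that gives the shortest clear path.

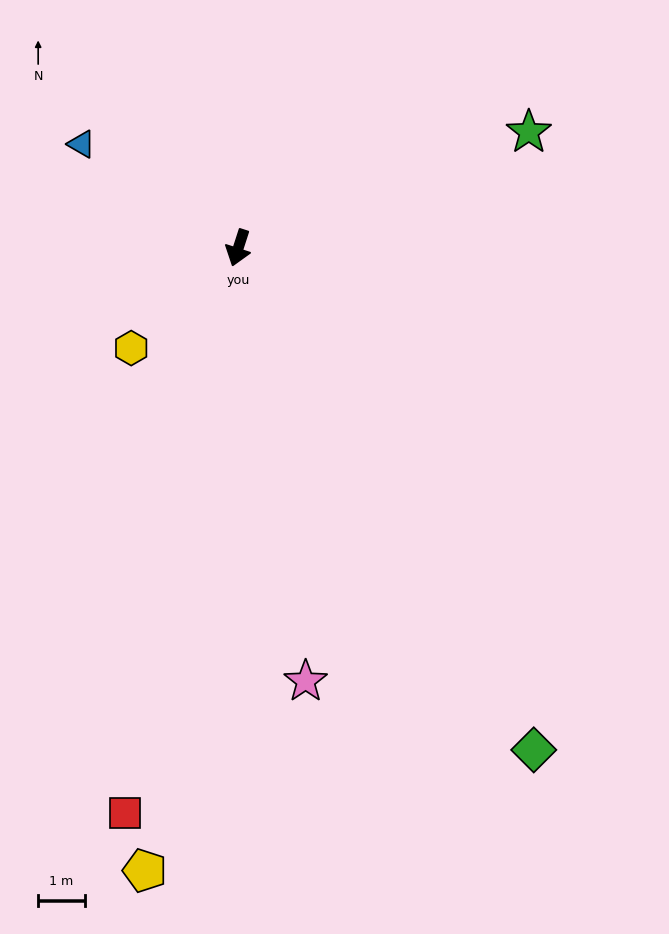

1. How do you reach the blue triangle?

turn right 106°, forward 4.0 m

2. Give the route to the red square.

turn left 7°, forward 12.3 m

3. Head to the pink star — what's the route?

turn left 27°, forward 9.4 m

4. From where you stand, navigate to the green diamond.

turn left 48°, forward 12.4 m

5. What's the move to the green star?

turn left 130°, forward 6.7 m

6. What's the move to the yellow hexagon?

turn right 29°, forward 3.1 m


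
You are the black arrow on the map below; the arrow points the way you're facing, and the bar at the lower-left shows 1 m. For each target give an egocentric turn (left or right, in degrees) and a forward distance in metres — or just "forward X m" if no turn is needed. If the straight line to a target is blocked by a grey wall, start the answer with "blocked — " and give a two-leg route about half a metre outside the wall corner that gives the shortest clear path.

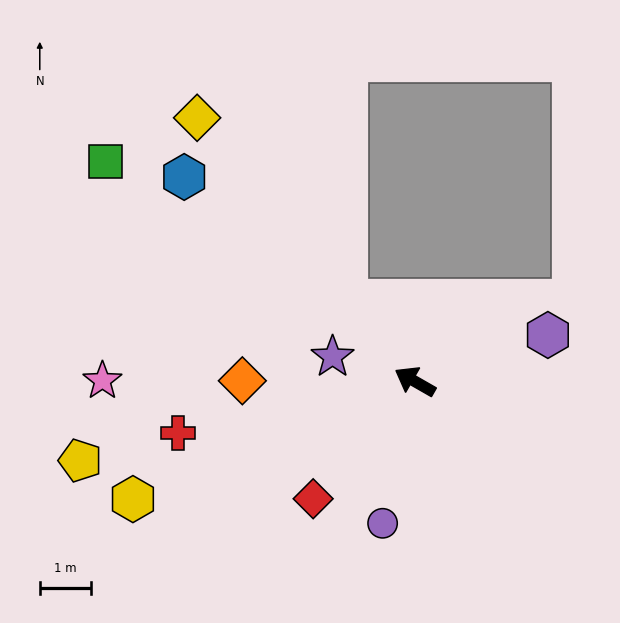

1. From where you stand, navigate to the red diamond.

turn left 79°, forward 3.1 m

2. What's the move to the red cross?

turn left 42°, forward 4.8 m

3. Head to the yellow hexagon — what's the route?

turn left 52°, forward 6.0 m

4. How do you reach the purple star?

turn left 13°, forward 1.7 m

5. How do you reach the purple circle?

turn left 107°, forward 2.9 m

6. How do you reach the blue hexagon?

turn right 12°, forward 6.1 m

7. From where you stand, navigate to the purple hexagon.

turn right 131°, forward 2.8 m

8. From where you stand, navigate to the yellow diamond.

turn right 21°, forward 6.7 m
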